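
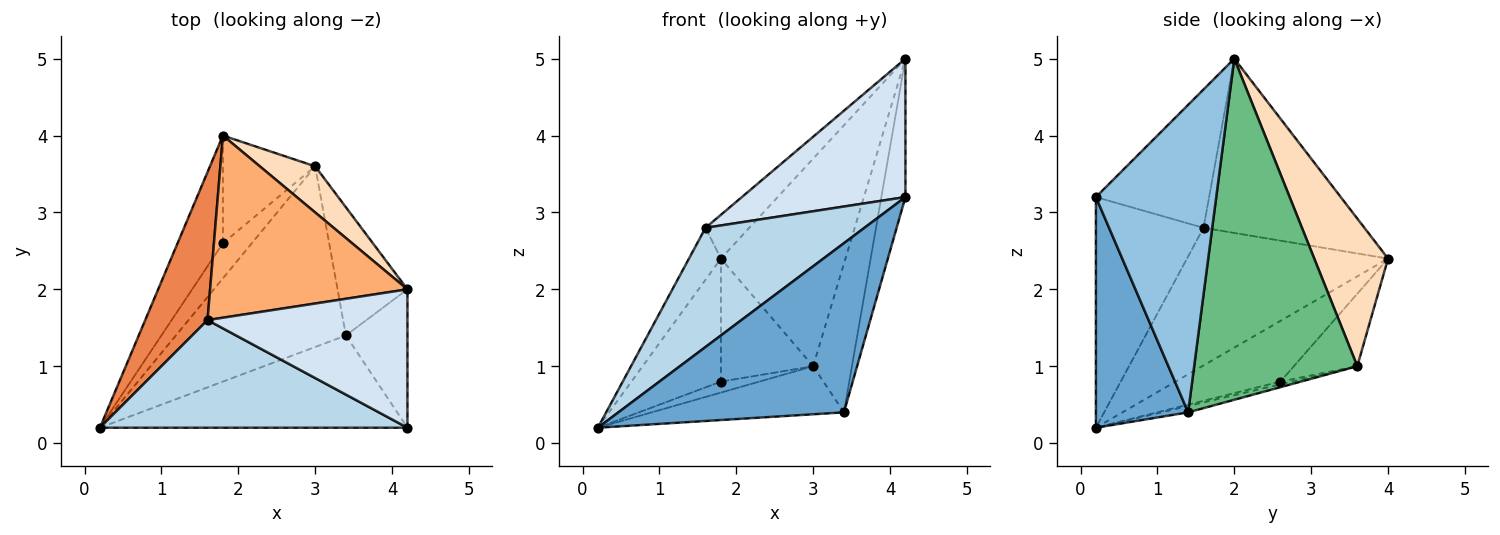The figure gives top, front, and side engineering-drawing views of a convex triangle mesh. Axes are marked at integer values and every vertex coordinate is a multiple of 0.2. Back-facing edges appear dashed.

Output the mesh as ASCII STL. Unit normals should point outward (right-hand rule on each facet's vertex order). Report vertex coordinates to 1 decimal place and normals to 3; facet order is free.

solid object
 facet normal 0.338 -0.826 -0.451
  outer loop
   vertex 3.4 1.4 0.4
   vertex 4.2 0.2 3.2
   vertex 0.2 0.2 0.2
  endloop
 endfacet
 facet normal 0.962 0.192 -0.192
  outer loop
   vertex 3.4 1.4 0.4
   vertex 4.2 2.0 5.0
   vertex 4.2 0.2 3.2
  endloop
 endfacet
 facet normal -0.449 -0.663 0.599
  outer loop
   vertex 1.6 1.6 2.8
   vertex 0.2 0.2 0.2
   vertex 4.2 0.2 3.2
  endloop
 endfacet
 facet normal -0.440 -0.635 0.635
  outer loop
   vertex 1.6 1.6 2.8
   vertex 4.2 0.2 3.2
   vertex 4.2 2.0 5.0
  endloop
 endfacet
 facet normal -0.902 0.143 0.408
  outer loop
   vertex 1.6 1.6 2.8
   vertex 1.8 4.0 2.4
   vertex 0.2 0.2 0.2
  endloop
 endfacet
 facet normal -0.651 0.177 0.738
  outer loop
   vertex 1.6 1.6 2.8
   vertex 4.2 2.0 5.0
   vertex 1.8 4.0 2.4
  endloop
 endfacet
 facet normal -0.036 0.257 -0.966
  outer loop
   vertex 3.0 3.6 1.0
   vertex 3.4 1.4 0.4
   vertex 0.2 0.2 0.2
  endloop
 endfacet
 facet normal 0.501 0.845 0.188
  outer loop
   vertex 3.0 3.6 1.0
   vertex 1.8 4.0 2.4
   vertex 4.2 2.0 5.0
  endloop
 endfacet
 facet normal 0.954 0.227 -0.196
  outer loop
   vertex 3.0 3.6 1.0
   vertex 4.2 2.0 5.0
   vertex 3.4 1.4 0.4
  endloop
 endfacet
 facet normal -0.661 0.564 -0.494
  outer loop
   vertex 1.8 2.6 0.8
   vertex 0.2 0.2 0.2
   vertex 1.8 4.0 2.4
  endloop
 endfacet
 facet normal -0.089 0.297 -0.951
  outer loop
   vertex 1.8 2.6 0.8
   vertex 3.0 3.6 1.0
   vertex 0.2 0.2 0.2
  endloop
 endfacet
 facet normal -0.460 0.668 -0.585
  outer loop
   vertex 1.8 2.6 0.8
   vertex 1.8 4.0 2.4
   vertex 3.0 3.6 1.0
  endloop
 endfacet
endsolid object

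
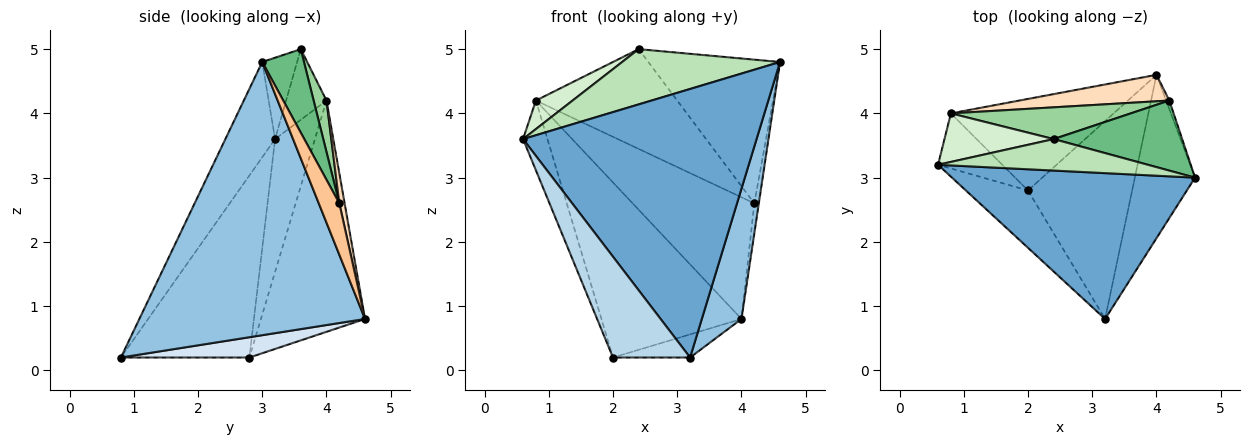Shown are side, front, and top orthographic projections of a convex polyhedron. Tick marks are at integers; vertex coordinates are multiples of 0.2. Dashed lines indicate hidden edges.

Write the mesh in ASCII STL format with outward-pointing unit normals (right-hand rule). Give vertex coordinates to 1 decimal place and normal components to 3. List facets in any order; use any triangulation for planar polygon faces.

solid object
 facet normal -0.184 -0.864 0.469
  outer loop
   vertex 3.2 0.8 0.2
   vertex 4.6 3.0 4.8
   vertex 0.6 3.2 3.6
  endloop
 endfacet
 facet normal 0.963 -0.169 -0.212
  outer loop
   vertex 4.0 4.6 0.8
   vertex 4.6 3.0 4.8
   vertex 3.2 0.8 0.2
  endloop
 endfacet
 facet normal -0.823 -0.494 -0.281
  outer loop
   vertex 2.0 2.8 0.2
   vertex 3.2 0.8 0.2
   vertex 0.6 3.2 3.6
  endloop
 endfacet
 facet normal 0.190 0.114 -0.975
  outer loop
   vertex 2.0 2.8 0.2
   vertex 4.0 4.6 0.8
   vertex 3.2 0.8 0.2
  endloop
 endfacet
 facet normal -0.788 0.483 -0.381
  outer loop
   vertex 0.8 4.0 4.2
   vertex 2.0 2.8 0.2
   vertex 0.6 3.2 3.6
  endloop
 endfacet
 facet normal -0.550 0.740 -0.387
  outer loop
   vertex 0.8 4.0 4.2
   vertex 4.0 4.6 0.8
   vertex 2.0 2.8 0.2
  endloop
 endfacet
 facet normal 0.975 0.213 -0.061
  outer loop
   vertex 4.2 4.2 2.6
   vertex 4.6 3.0 4.8
   vertex 4.0 4.6 0.8
  endloop
 endfacet
 facet normal 0.042 0.976 0.212
  outer loop
   vertex 4.2 4.2 2.6
   vertex 4.0 4.6 0.8
   vertex 0.8 4.0 4.2
  endloop
 endfacet
 facet normal 0.274 0.864 0.422
  outer loop
   vertex 2.4 3.6 5.0
   vertex 4.6 3.0 4.8
   vertex 4.2 4.2 2.6
  endloop
 endfacet
 facet normal 0.086 0.949 0.302
  outer loop
   vertex 2.4 3.6 5.0
   vertex 4.2 4.2 2.6
   vertex 0.8 4.0 4.2
  endloop
 endfacet
 facet normal -0.189 -0.853 0.486
  outer loop
   vertex 2.4 3.6 5.0
   vertex 0.6 3.2 3.6
   vertex 4.6 3.0 4.8
  endloop
 endfacet
 facet normal -0.487 -0.443 0.753
  outer loop
   vertex 2.4 3.6 5.0
   vertex 0.8 4.0 4.2
   vertex 0.6 3.2 3.6
  endloop
 endfacet
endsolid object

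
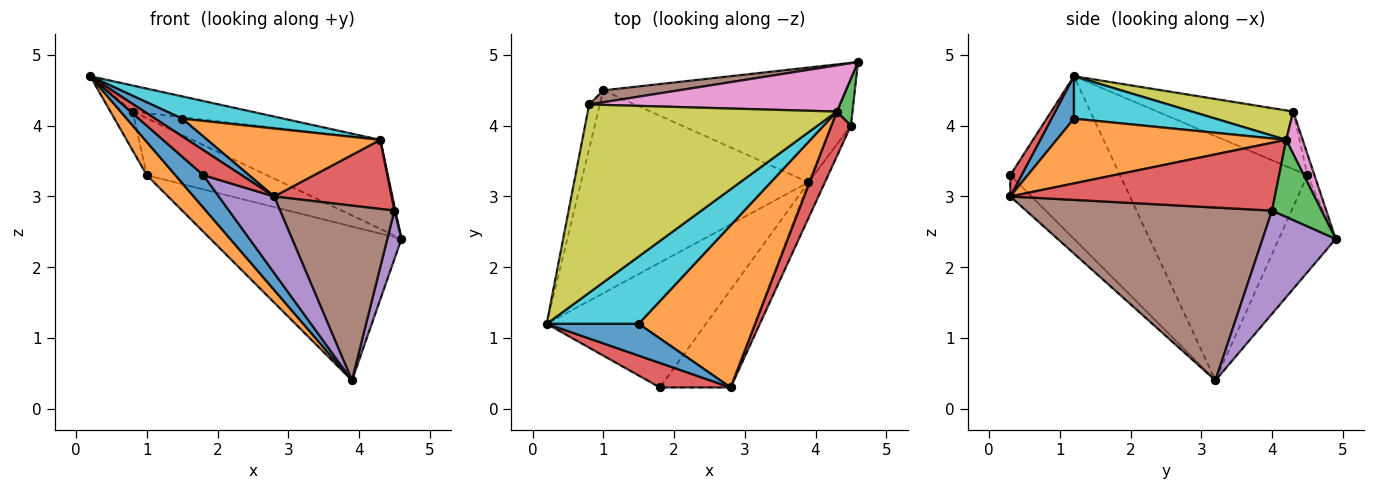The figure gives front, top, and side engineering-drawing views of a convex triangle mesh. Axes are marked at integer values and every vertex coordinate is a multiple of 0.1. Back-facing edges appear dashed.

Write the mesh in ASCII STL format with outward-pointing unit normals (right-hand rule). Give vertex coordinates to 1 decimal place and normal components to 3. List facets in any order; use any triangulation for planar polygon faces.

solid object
 facet normal -0.703 -0.179 -0.688
  outer loop
   vertex 3.9 3.2 0.4
   vertex 1.8 0.3 3.3
   vertex 0.2 1.2 4.7
  endloop
 endfacet
 facet normal -0.727 -0.111 -0.677
  outer loop
   vertex 1.0 4.5 3.3
   vertex 3.9 3.2 0.4
   vertex 0.2 1.2 4.7
  endloop
 endfacet
 facet normal -0.232 0.780 -0.582
  outer loop
   vertex 1.0 4.5 3.3
   vertex 4.6 4.9 2.4
   vertex 3.9 3.2 0.4
  endloop
 endfacet
 facet normal 0.205 -0.700 0.684
  outer loop
   vertex 2.8 0.3 3.0
   vertex 0.2 1.2 4.7
   vertex 1.8 0.3 3.3
  endloop
 endfacet
 facet normal -0.230 -0.600 -0.766
  outer loop
   vertex 2.8 0.3 3.0
   vertex 1.8 0.3 3.3
   vertex 3.9 3.2 0.4
  endloop
 endfacet
 facet normal -0.057 0.977 0.204
  outer loop
   vertex 0.8 4.3 4.2
   vertex 4.6 4.9 2.4
   vertex 1.0 4.5 3.3
  endloop
 endfacet
 facet normal 0.078 0.885 0.459
  outer loop
   vertex 0.8 4.3 4.2
   vertex 4.3 4.2 3.8
   vertex 4.6 4.9 2.4
  endloop
 endfacet
 facet normal -0.971 0.159 -0.180
  outer loop
   vertex 0.8 4.3 4.2
   vertex 1.0 4.5 3.3
   vertex 0.2 1.2 4.7
  endloop
 endfacet
 facet normal 0.116 0.136 0.984
  outer loop
   vertex 0.8 4.3 4.2
   vertex 0.2 1.2 4.7
   vertex 4.3 4.2 3.8
  endloop
 endfacet
 facet normal 0.401 -0.288 0.870
  outer loop
   vertex 1.5 1.2 4.1
   vertex 4.3 4.2 3.8
   vertex 0.2 1.2 4.7
  endloop
 endfacet
 facet normal 0.374 -0.450 0.811
  outer loop
   vertex 1.5 1.2 4.1
   vertex 0.2 1.2 4.7
   vertex 2.8 0.3 3.0
  endloop
 endfacet
 facet normal 0.456 -0.344 0.821
  outer loop
   vertex 1.5 1.2 4.1
   vertex 2.8 0.3 3.0
   vertex 4.3 4.2 3.8
  endloop
 endfacet
 facet normal 0.980 -0.020 0.200
  outer loop
   vertex 4.5 4.0 2.8
   vertex 4.6 4.9 2.4
   vertex 4.3 4.2 3.8
  endloop
 endfacet
 facet normal 0.884 -0.392 0.255
  outer loop
   vertex 4.5 4.0 2.8
   vertex 4.3 4.2 3.8
   vertex 2.8 0.3 3.0
  endloop
 endfacet
 facet normal 0.966 -0.187 -0.179
  outer loop
   vertex 4.5 4.0 2.8
   vertex 3.9 3.2 0.4
   vertex 4.6 4.9 2.4
  endloop
 endfacet
 facet normal 0.904 -0.420 -0.086
  outer loop
   vertex 4.5 4.0 2.8
   vertex 2.8 0.3 3.0
   vertex 3.9 3.2 0.4
  endloop
 endfacet
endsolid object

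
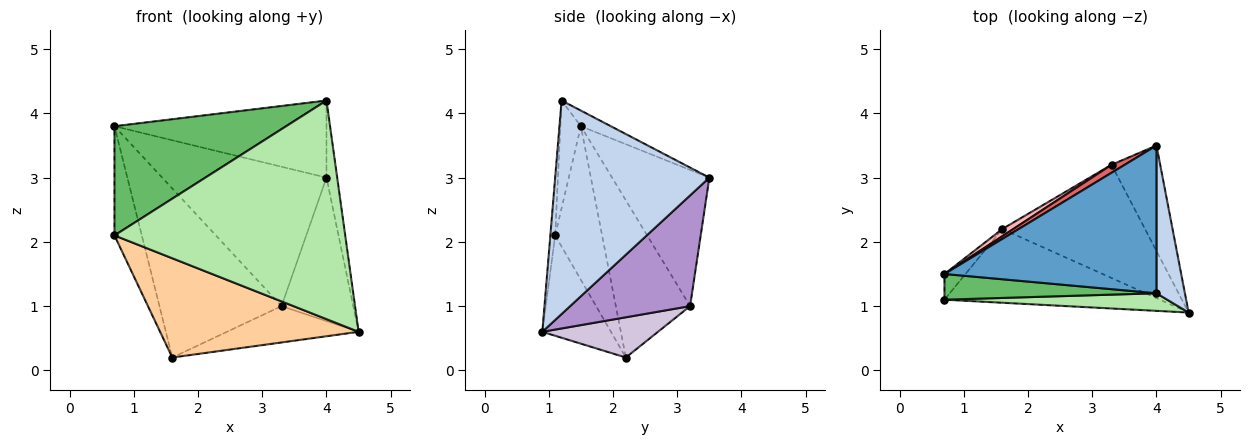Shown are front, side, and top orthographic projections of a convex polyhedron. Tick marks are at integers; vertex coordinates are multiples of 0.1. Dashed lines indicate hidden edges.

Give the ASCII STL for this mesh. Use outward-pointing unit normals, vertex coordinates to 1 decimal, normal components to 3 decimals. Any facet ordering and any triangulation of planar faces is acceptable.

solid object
 facet normal -0.065 0.462 0.885
  outer loop
   vertex 4.0 1.2 4.2
   vertex 4.0 3.5 3.0
   vertex 0.7 1.5 3.8
  endloop
 endfacet
 facet normal 0.989 0.069 0.132
  outer loop
   vertex 4.0 1.2 4.2
   vertex 4.5 0.9 0.6
   vertex 4.0 3.5 3.0
  endloop
 endfacet
 facet normal -0.858 0.499 -0.117
  outer loop
   vertex 0.7 1.1 2.1
   vertex 0.7 1.5 3.8
   vertex 1.6 2.2 0.2
  endloop
 endfacet
 facet normal -0.268 -0.774 -0.575
  outer loop
   vertex 0.7 1.1 2.1
   vertex 1.6 2.2 0.2
   vertex 4.5 0.9 0.6
  endloop
 endfacet
 facet normal -0.115 -0.967 0.228
  outer loop
   vertex 0.7 1.1 2.1
   vertex 4.0 1.2 4.2
   vertex 0.7 1.5 3.8
  endloop
 endfacet
 facet normal -0.021 -0.997 0.080
  outer loop
   vertex 0.7 1.1 2.1
   vertex 4.5 0.9 0.6
   vertex 4.0 1.2 4.2
  endloop
 endfacet
 facet normal -0.509 0.859 0.049
  outer loop
   vertex 3.3 3.2 1.0
   vertex 0.7 1.5 3.8
   vertex 4.0 3.5 3.0
  endloop
 endfacet
 facet normal -0.519 0.854 0.036
  outer loop
   vertex 3.3 3.2 1.0
   vertex 1.6 2.2 0.2
   vertex 0.7 1.5 3.8
  endloop
 endfacet
 facet normal 0.803 0.480 -0.353
  outer loop
   vertex 3.3 3.2 1.0
   vertex 4.0 3.5 3.0
   vertex 4.5 0.9 0.6
  endloop
 endfacet
 facet normal 0.259 0.295 -0.920
  outer loop
   vertex 3.3 3.2 1.0
   vertex 4.5 0.9 0.6
   vertex 1.6 2.2 0.2
  endloop
 endfacet
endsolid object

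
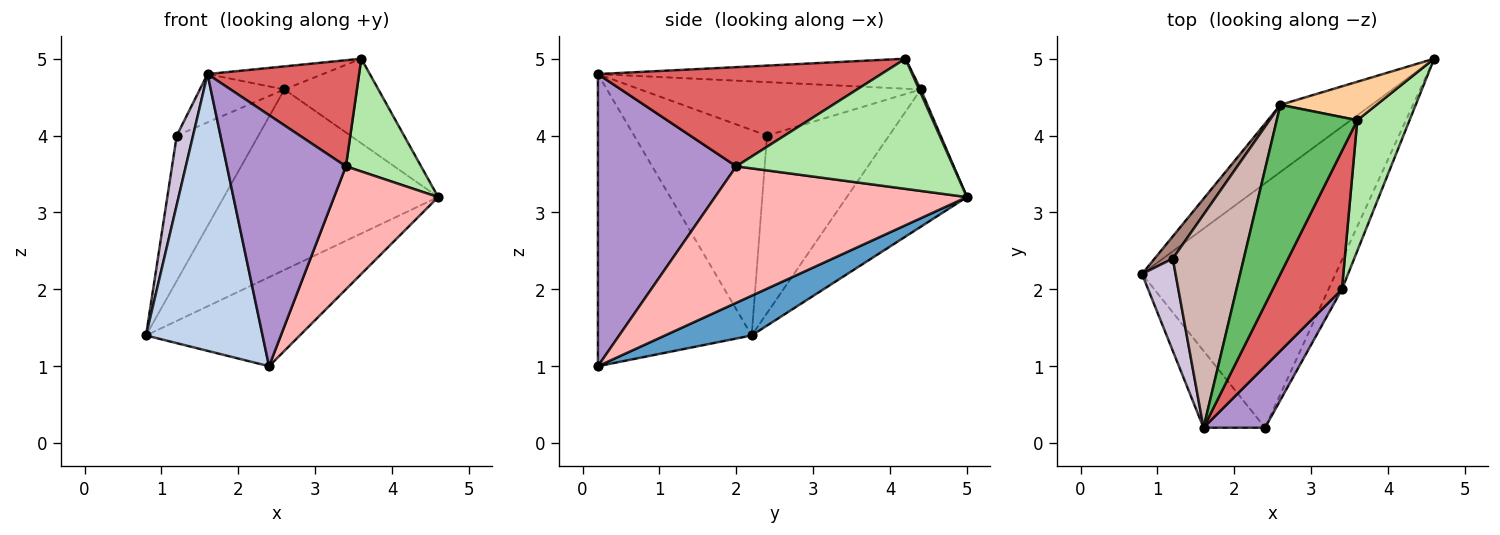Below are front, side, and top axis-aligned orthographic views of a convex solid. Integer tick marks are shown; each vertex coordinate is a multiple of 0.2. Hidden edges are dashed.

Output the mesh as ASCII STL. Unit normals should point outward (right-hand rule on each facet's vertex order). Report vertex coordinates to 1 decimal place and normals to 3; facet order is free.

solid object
 facet normal 0.189 0.336 -0.923
  outer loop
   vertex 2.4 0.2 1.0
   vertex 0.8 2.2 1.4
   vertex 4.6 5.0 3.2
  endloop
 endfacet
 facet normal -0.786 -0.596 -0.165
  outer loop
   vertex 1.6 0.2 4.8
   vertex 0.8 2.2 1.4
   vertex 2.4 0.2 1.0
  endloop
 endfacet
 facet normal -0.465 0.830 -0.309
  outer loop
   vertex 2.6 4.4 4.6
   vertex 4.6 5.0 3.2
   vertex 0.8 2.2 1.4
  endloop
 endfacet
 facet normal 0.017 0.910 0.414
  outer loop
   vertex 2.6 4.4 4.6
   vertex 3.6 4.2 5.0
   vertex 4.6 5.0 3.2
  endloop
 endfacet
 facet normal -0.346 0.127 0.929
  outer loop
   vertex 2.6 4.4 4.6
   vertex 1.6 0.2 4.8
   vertex 3.6 4.2 5.0
  endloop
 endfacet
 facet normal 0.883 -0.306 0.355
  outer loop
   vertex 3.4 2.0 3.6
   vertex 4.6 5.0 3.2
   vertex 3.6 4.2 5.0
  endloop
 endfacet
 facet normal 0.751 -0.402 0.524
  outer loop
   vertex 3.4 2.0 3.6
   vertex 3.6 4.2 5.0
   vertex 1.6 0.2 4.8
  endloop
 endfacet
 facet normal 0.920 -0.380 -0.091
  outer loop
   vertex 3.4 2.0 3.6
   vertex 2.4 0.2 1.0
   vertex 4.6 5.0 3.2
  endloop
 endfacet
 facet normal 0.749 -0.644 0.158
  outer loop
   vertex 3.4 2.0 3.6
   vertex 1.6 0.2 4.8
   vertex 2.4 0.2 1.0
  endloop
 endfacet
 facet normal -0.980 -0.120 0.160
  outer loop
   vertex 1.2 2.4 4.0
   vertex 0.8 2.2 1.4
   vertex 1.6 0.2 4.8
  endloop
 endfacet
 facet normal -0.828 0.554 0.085
  outer loop
   vertex 1.2 2.4 4.0
   vertex 2.6 4.4 4.6
   vertex 0.8 2.2 1.4
  endloop
 endfacet
 facet normal -0.592 0.178 0.786
  outer loop
   vertex 1.2 2.4 4.0
   vertex 1.6 0.2 4.8
   vertex 2.6 4.4 4.6
  endloop
 endfacet
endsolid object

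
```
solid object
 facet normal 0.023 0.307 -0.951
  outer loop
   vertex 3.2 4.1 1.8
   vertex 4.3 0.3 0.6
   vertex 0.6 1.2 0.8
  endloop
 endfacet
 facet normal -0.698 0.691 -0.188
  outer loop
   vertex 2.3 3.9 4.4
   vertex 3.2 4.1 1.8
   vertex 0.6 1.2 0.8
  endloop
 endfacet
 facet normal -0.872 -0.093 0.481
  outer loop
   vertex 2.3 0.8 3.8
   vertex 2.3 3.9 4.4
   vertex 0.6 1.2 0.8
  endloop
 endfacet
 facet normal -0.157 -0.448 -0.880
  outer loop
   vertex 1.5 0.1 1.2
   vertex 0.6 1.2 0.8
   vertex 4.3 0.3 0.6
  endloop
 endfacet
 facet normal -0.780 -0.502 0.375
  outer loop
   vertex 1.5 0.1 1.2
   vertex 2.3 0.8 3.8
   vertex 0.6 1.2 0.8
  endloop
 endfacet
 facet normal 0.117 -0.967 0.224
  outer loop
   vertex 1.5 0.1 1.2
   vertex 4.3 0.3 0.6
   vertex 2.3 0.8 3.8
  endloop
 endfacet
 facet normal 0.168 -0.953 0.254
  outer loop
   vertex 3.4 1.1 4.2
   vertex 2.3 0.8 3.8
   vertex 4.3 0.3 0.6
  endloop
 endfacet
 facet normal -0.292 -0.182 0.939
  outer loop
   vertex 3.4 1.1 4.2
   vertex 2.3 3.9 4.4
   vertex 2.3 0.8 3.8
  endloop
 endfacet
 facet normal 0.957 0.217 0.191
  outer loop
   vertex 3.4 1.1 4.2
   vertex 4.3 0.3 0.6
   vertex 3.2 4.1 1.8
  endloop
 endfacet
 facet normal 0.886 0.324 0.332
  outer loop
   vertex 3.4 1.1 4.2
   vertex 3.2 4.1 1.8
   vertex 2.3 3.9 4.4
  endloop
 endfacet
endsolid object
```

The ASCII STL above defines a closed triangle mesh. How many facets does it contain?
10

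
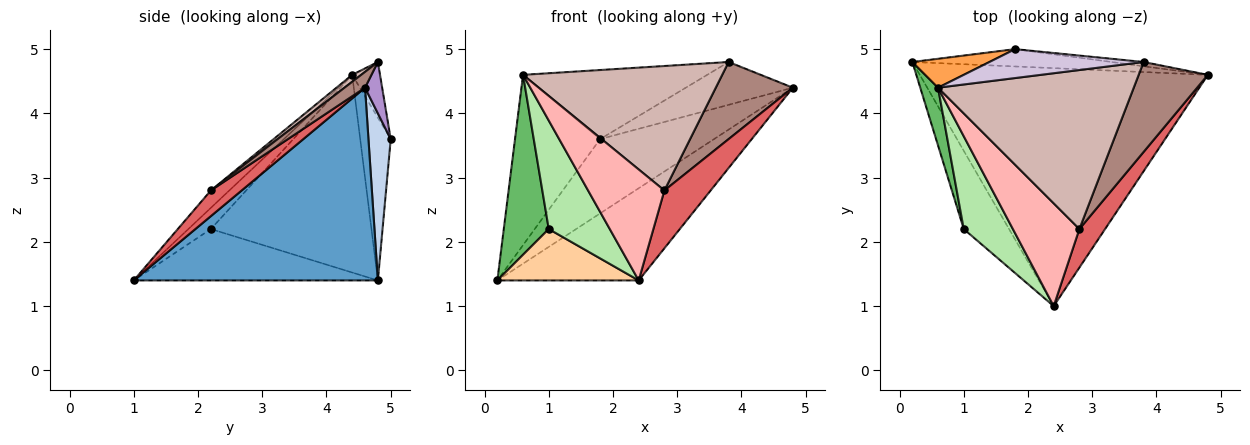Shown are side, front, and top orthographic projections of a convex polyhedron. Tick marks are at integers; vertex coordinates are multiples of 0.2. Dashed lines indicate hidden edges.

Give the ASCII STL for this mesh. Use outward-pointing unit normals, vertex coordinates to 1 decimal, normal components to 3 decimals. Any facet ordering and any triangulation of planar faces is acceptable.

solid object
 facet normal 0.529 0.306 -0.791
  outer loop
   vertex 2.4 1.0 1.4
   vertex 0.2 4.8 1.4
   vertex 4.8 4.6 4.4
  endloop
 endfacet
 facet normal 0.187 0.957 -0.223
  outer loop
   vertex 1.8 5.0 3.6
   vertex 4.8 4.6 4.4
   vertex 0.2 4.8 1.4
  endloop
 endfacet
 facet normal -0.333 0.930 0.158
  outer loop
   vertex 0.6 4.4 4.6
   vertex 1.8 5.0 3.6
   vertex 0.2 4.8 1.4
  endloop
 endfacet
 facet normal -0.688 -0.398 -0.607
  outer loop
   vertex 1.0 2.2 2.2
   vertex 0.2 4.8 1.4
   vertex 2.4 1.0 1.4
  endloop
 endfacet
 facet normal -0.959 -0.269 0.086
  outer loop
   vertex 1.0 2.2 2.2
   vertex 0.6 4.4 4.6
   vertex 0.2 4.8 1.4
  endloop
 endfacet
 facet normal -0.270 -0.732 0.626
  outer loop
   vertex 1.0 2.2 2.2
   vertex 2.4 1.0 1.4
   vertex 0.6 4.4 4.6
  endloop
 endfacet
 facet normal 0.485 -0.728 0.485
  outer loop
   vertex 2.8 2.2 2.8
   vertex 2.4 1.0 1.4
   vertex 4.8 4.6 4.4
  endloop
 endfacet
 facet normal -0.175 -0.722 0.669
  outer loop
   vertex 2.8 2.2 2.8
   vertex 0.6 4.4 4.6
   vertex 2.4 1.0 1.4
  endloop
 endfacet
 facet normal 0.157 0.983 -0.098
  outer loop
   vertex 3.8 4.8 4.8
   vertex 4.8 4.6 4.4
   vertex 1.8 5.0 3.6
  endloop
 endfacet
 facet normal -0.138 0.914 0.382
  outer loop
   vertex 3.8 4.8 4.8
   vertex 1.8 5.0 3.6
   vertex 0.6 4.4 4.6
  endloop
 endfacet
 facet normal 0.171 -0.641 0.748
  outer loop
   vertex 3.8 4.8 4.8
   vertex 2.8 2.2 2.8
   vertex 4.8 4.6 4.4
  endloop
 endfacet
 facet normal 0.028 -0.616 0.787
  outer loop
   vertex 3.8 4.8 4.8
   vertex 0.6 4.4 4.6
   vertex 2.8 2.2 2.8
  endloop
 endfacet
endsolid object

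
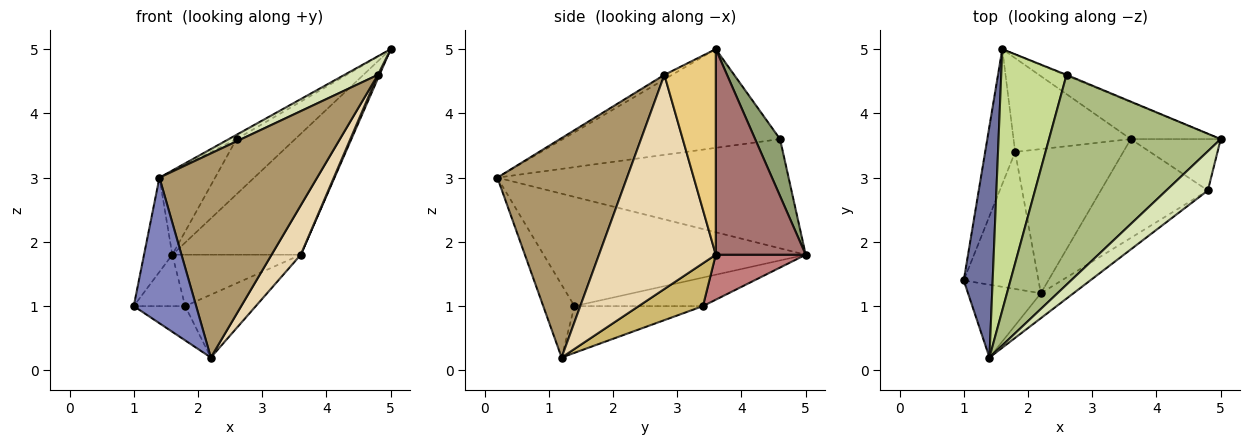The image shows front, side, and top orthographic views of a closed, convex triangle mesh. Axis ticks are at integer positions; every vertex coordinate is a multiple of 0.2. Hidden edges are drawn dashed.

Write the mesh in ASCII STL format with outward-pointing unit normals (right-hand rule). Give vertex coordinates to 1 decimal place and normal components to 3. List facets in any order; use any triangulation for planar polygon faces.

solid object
 facet normal -0.961 0.104 0.255
  outer loop
   vertex 1.4 0.2 3.0
   vertex 1.6 5.0 1.8
   vertex 1.0 1.4 1.0
  endloop
 endfacet
 facet normal -0.408 -0.816 -0.408
  outer loop
   vertex 1.4 0.2 3.0
   vertex 1.0 1.4 1.0
   vertex 2.2 1.2 0.2
  endloop
 endfacet
 facet normal -0.665 0.266 -0.698
  outer loop
   vertex 1.8 3.4 1.0
   vertex 1.0 1.4 1.0
   vertex 1.6 5.0 1.8
  endloop
 endfacet
 facet normal -0.518 0.207 -0.830
  outer loop
   vertex 1.8 3.4 1.0
   vertex 2.2 1.2 0.2
   vertex 1.0 1.4 1.0
  endloop
 endfacet
 facet normal 0.391 0.920 -0.013
  outer loop
   vertex 2.6 4.6 3.6
   vertex 5.0 3.6 5.0
   vertex 1.6 5.0 1.8
  endloop
 endfacet
 facet normal -0.498 0.018 0.867
  outer loop
   vertex 2.6 4.6 3.6
   vertex 1.4 0.2 3.0
   vertex 5.0 3.6 5.0
  endloop
 endfacet
 facet normal -0.847 0.162 0.506
  outer loop
   vertex 2.6 4.6 3.6
   vertex 1.6 5.0 1.8
   vertex 1.4 0.2 3.0
  endloop
 endfacet
 facet normal -0.098 -0.425 0.900
  outer loop
   vertex 4.8 2.8 4.6
   vertex 5.0 3.6 5.0
   vertex 1.4 0.2 3.0
  endloop
 endfacet
 facet normal 0.632 -0.769 -0.094
  outer loop
   vertex 4.8 2.8 4.6
   vertex 1.4 0.2 3.0
   vertex 2.2 1.2 0.2
  endloop
 endfacet
 facet normal 0.341 0.375 -0.862
  outer loop
   vertex 3.6 3.6 1.8
   vertex 2.2 1.2 0.2
   vertex 1.8 3.4 1.0
  endloop
 endfacet
 facet normal 0.916 -0.029 -0.401
  outer loop
   vertex 3.6 3.6 1.8
   vertex 5.0 3.6 5.0
   vertex 4.8 2.8 4.6
  endloop
 endfacet
 facet normal 0.873 -0.218 -0.436
  outer loop
   vertex 3.6 3.6 1.8
   vertex 4.8 2.8 4.6
   vertex 2.2 1.2 0.2
  endloop
 endfacet
 facet normal 0.556 0.795 -0.243
  outer loop
   vertex 3.6 3.6 1.8
   vertex 1.6 5.0 1.8
   vertex 5.0 3.6 5.0
  endloop
 endfacet
 facet normal 0.319 0.455 -0.831
  outer loop
   vertex 3.6 3.6 1.8
   vertex 1.8 3.4 1.0
   vertex 1.6 5.0 1.8
  endloop
 endfacet
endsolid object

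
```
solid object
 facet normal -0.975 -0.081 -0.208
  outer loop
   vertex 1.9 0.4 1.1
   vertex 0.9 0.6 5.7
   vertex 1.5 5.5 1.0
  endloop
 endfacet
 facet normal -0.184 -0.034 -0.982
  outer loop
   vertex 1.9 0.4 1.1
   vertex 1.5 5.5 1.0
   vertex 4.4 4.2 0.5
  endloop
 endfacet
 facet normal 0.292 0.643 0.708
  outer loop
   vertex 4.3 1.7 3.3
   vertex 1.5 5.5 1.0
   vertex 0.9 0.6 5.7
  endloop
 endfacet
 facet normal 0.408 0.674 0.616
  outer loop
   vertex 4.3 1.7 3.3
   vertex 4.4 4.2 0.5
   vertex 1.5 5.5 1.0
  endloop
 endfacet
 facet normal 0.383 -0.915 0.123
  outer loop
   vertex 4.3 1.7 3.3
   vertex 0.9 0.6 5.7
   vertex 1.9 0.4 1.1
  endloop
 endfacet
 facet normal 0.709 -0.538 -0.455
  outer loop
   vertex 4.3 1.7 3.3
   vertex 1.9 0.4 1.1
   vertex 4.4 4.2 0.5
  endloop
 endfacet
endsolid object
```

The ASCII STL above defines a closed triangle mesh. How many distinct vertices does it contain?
5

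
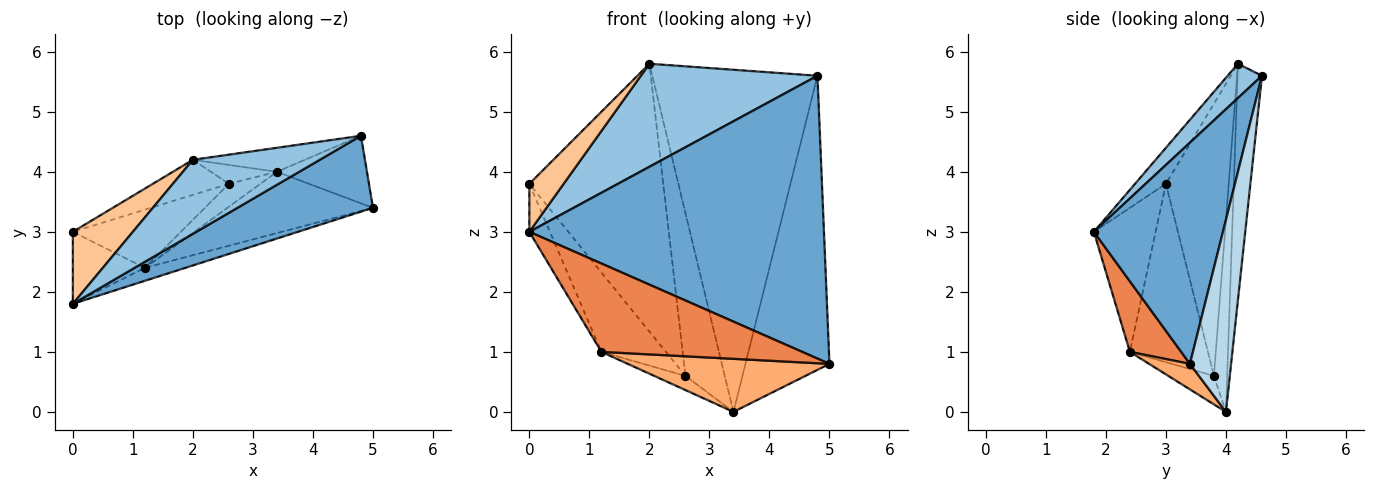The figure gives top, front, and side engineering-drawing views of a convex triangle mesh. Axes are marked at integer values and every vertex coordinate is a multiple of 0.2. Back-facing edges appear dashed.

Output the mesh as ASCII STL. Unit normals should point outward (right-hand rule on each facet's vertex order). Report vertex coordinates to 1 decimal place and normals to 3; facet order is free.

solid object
 facet normal 0.390 -0.890 0.239
  outer loop
   vertex 4.8 4.6 5.6
   vertex 0.0 1.8 3.0
   vertex 5.0 3.4 0.8
  endloop
 endfacet
 facet normal 0.156 -0.802 0.576
  outer loop
   vertex 4.8 4.6 5.6
   vertex 2.0 4.2 5.8
   vertex 0.0 1.8 3.0
  endloop
 endfacet
 facet normal 0.431 0.880 -0.202
  outer loop
   vertex 4.8 4.6 5.6
   vertex 5.0 3.4 0.8
   vertex 3.4 4.0 0.0
  endloop
 endfacet
 facet normal -0.146 0.987 -0.069
  outer loop
   vertex 4.8 4.6 5.6
   vertex 3.4 4.0 0.0
   vertex 2.0 4.2 5.8
  endloop
 endfacet
 facet normal 0.245 -0.959 -0.141
  outer loop
   vertex 1.2 2.4 1.0
   vertex 5.0 3.4 0.8
   vertex 0.0 1.8 3.0
  endloop
 endfacet
 facet normal 0.131 -0.649 -0.749
  outer loop
   vertex 1.2 2.4 1.0
   vertex 3.4 4.0 0.0
   vertex 5.0 3.4 0.8
  endloop
 endfacet
 facet normal -0.447 -0.496 0.744
  outer loop
   vertex 0.0 3.0 3.8
   vertex 0.0 1.8 3.0
   vertex 2.0 4.2 5.8
  endloop
 endfacet
 facet normal -0.857 0.286 -0.429
  outer loop
   vertex 0.0 3.0 3.8
   vertex 1.2 2.4 1.0
   vertex 0.0 1.8 3.0
  endloop
 endfacet
 facet normal -0.610 0.417 -0.674
  outer loop
   vertex 2.6 3.8 0.6
   vertex 3.4 4.0 0.0
   vertex 1.2 2.4 1.0
  endloop
 endfacet
 facet normal -0.698 0.577 -0.423
  outer loop
   vertex 2.6 3.8 0.6
   vertex 1.2 2.4 1.0
   vertex 0.0 3.0 3.8
  endloop
 endfacet
 facet normal -0.317 0.942 -0.109
  outer loop
   vertex 2.6 3.8 0.6
   vertex 2.0 4.2 5.8
   vertex 3.4 4.0 0.0
  endloop
 endfacet
 facet normal -0.422 0.899 -0.118
  outer loop
   vertex 2.6 3.8 0.6
   vertex 0.0 3.0 3.8
   vertex 2.0 4.2 5.8
  endloop
 endfacet
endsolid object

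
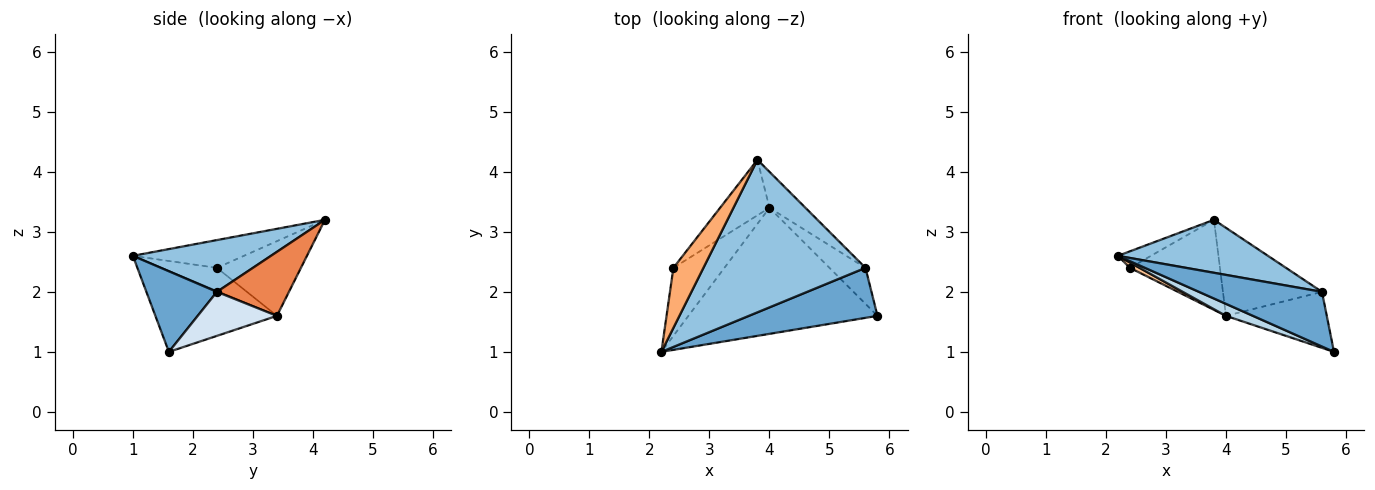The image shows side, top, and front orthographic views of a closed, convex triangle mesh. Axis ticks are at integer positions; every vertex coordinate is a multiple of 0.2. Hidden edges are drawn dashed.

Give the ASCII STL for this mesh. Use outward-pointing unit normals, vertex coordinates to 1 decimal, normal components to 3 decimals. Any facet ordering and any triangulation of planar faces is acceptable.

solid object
 facet normal 0.390 -0.680 0.622
  outer loop
   vertex 5.6 2.4 2.0
   vertex 2.2 1.0 2.6
   vertex 5.8 1.6 1.0
  endloop
 endfacet
 facet normal 0.289 -0.314 0.904
  outer loop
   vertex 5.6 2.4 2.0
   vertex 3.8 4.2 3.2
   vertex 2.2 1.0 2.6
  endloop
 endfacet
 facet normal -0.392 -0.087 -0.916
  outer loop
   vertex 4.0 3.4 1.6
   vertex 5.8 1.6 1.0
   vertex 2.2 1.0 2.6
  endloop
 endfacet
 facet normal 0.551 0.702 -0.451
  outer loop
   vertex 4.0 3.4 1.6
   vertex 5.6 2.4 2.0
   vertex 5.8 1.6 1.0
  endloop
 endfacet
 facet normal 0.558 0.768 -0.314
  outer loop
   vertex 4.0 3.4 1.6
   vertex 3.8 4.2 3.2
   vertex 5.6 2.4 2.0
  endloop
 endfacet
 facet normal -0.666 0.198 0.720
  outer loop
   vertex 2.4 2.4 2.4
   vertex 2.2 1.0 2.6
   vertex 3.8 4.2 3.2
  endloop
 endfacet
 facet normal -0.410 -0.071 -0.909
  outer loop
   vertex 2.4 2.4 2.4
   vertex 4.0 3.4 1.6
   vertex 2.2 1.0 2.6
  endloop
 endfacet
 facet normal -0.622 0.666 -0.411
  outer loop
   vertex 2.4 2.4 2.4
   vertex 3.8 4.2 3.2
   vertex 4.0 3.4 1.6
  endloop
 endfacet
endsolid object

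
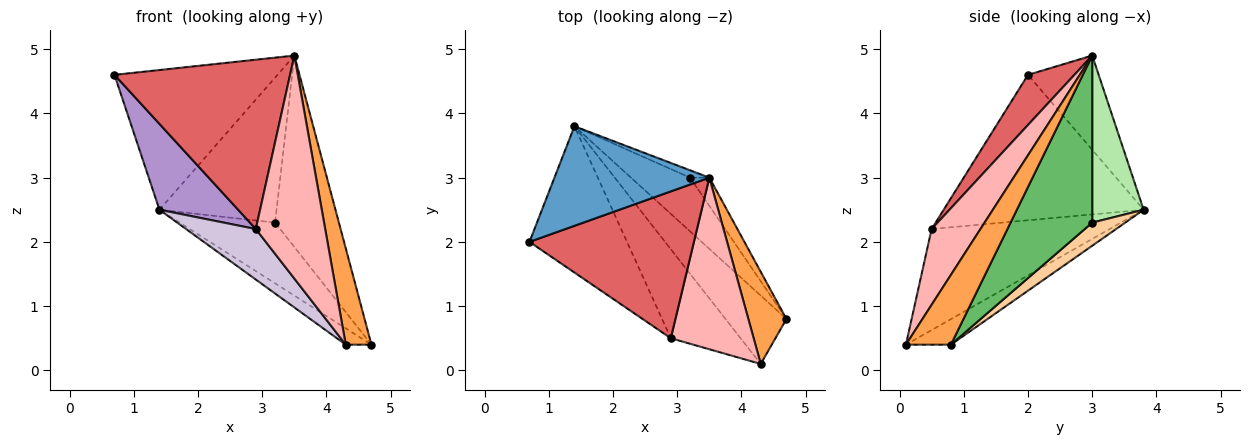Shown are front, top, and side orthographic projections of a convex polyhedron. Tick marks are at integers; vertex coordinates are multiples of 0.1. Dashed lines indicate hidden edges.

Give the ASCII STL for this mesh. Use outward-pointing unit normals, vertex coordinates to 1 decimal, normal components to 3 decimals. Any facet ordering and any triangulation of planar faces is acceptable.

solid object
 facet normal -0.333 0.768 0.547
  outer loop
   vertex 3.5 3.0 4.9
   vertex 1.4 3.8 2.5
   vertex 0.7 2.0 4.6
  endloop
 endfacet
 facet normal -0.377 0.216 -0.901
  outer loop
   vertex 4.3 0.1 0.4
   vertex 1.4 3.8 2.5
   vertex 4.7 0.8 0.4
  endloop
 endfacet
 facet normal 0.785 -0.448 0.428
  outer loop
   vertex 4.3 0.1 0.4
   vertex 4.7 0.8 0.4
   vertex 3.5 3.0 4.9
  endloop
 endfacet
 facet normal 0.251 0.725 -0.641
  outer loop
   vertex 3.2 3.0 2.3
   vertex 4.7 0.8 0.4
   vertex 1.4 3.8 2.5
  endloop
 endfacet
 facet normal 0.785 0.613 -0.091
  outer loop
   vertex 3.2 3.0 2.3
   vertex 3.5 3.0 4.9
   vertex 4.7 0.8 0.4
  endloop
 endfacet
 facet normal 0.401 0.915 -0.046
  outer loop
   vertex 3.2 3.0 2.3
   vertex 1.4 3.8 2.5
   vertex 3.5 3.0 4.9
  endloop
 endfacet
 facet normal 0.196 -0.741 0.642
  outer loop
   vertex 2.9 0.5 2.2
   vertex 3.5 3.0 4.9
   vertex 0.7 2.0 4.6
  endloop
 endfacet
 facet normal 0.487 -0.692 0.533
  outer loop
   vertex 2.9 0.5 2.2
   vertex 4.3 0.1 0.4
   vertex 3.5 3.0 4.9
  endloop
 endfacet
 facet normal -0.789 -0.311 -0.529
  outer loop
   vertex 2.9 0.5 2.2
   vertex 0.7 2.0 4.6
   vertex 1.4 3.8 2.5
  endloop
 endfacet
 facet normal -0.783 -0.307 -0.541
  outer loop
   vertex 2.9 0.5 2.2
   vertex 1.4 3.8 2.5
   vertex 4.3 0.1 0.4
  endloop
 endfacet
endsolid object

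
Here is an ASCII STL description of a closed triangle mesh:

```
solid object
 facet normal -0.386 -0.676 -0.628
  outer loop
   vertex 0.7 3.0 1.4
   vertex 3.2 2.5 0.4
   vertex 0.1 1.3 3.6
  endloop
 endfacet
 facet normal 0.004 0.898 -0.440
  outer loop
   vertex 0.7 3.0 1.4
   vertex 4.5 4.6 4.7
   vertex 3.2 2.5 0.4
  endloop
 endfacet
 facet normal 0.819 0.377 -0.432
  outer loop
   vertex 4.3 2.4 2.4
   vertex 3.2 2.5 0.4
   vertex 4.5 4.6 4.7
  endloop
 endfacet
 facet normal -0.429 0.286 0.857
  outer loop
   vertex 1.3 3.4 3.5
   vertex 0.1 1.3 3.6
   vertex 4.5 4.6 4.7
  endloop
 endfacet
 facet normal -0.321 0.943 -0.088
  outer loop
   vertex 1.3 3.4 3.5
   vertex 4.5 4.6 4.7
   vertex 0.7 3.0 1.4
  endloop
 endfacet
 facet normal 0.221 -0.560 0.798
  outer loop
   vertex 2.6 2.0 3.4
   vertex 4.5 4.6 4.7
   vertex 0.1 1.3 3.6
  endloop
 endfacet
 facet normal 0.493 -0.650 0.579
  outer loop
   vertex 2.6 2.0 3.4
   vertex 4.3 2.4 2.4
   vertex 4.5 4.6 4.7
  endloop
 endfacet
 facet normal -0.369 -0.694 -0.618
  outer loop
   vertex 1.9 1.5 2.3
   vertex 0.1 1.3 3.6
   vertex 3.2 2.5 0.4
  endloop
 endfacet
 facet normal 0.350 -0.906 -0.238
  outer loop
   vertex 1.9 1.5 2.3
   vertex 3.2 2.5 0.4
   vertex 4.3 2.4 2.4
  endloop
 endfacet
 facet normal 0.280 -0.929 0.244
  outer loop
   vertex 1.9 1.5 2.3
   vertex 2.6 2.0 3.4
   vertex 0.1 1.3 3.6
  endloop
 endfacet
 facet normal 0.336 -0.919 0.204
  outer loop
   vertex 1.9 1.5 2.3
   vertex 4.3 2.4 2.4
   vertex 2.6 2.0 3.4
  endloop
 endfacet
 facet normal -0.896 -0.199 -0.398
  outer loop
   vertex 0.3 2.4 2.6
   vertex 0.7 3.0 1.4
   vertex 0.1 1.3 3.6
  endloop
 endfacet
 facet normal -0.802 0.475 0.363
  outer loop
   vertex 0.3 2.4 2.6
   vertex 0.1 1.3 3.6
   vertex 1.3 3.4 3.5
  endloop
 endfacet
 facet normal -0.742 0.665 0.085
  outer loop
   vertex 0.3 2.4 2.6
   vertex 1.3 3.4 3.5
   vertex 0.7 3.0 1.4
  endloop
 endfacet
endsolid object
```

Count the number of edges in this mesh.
21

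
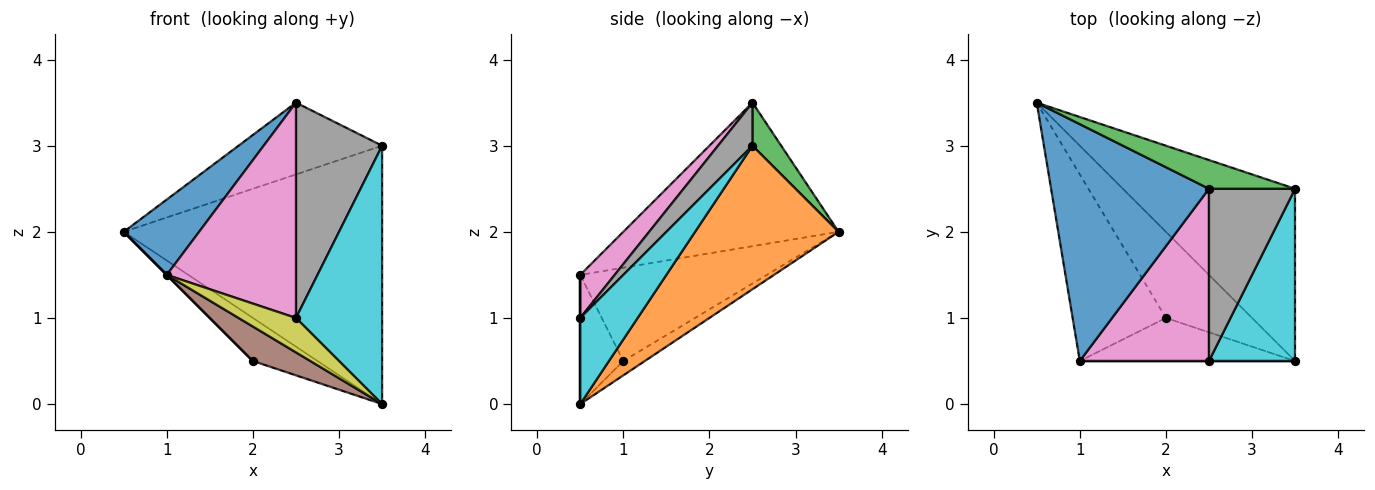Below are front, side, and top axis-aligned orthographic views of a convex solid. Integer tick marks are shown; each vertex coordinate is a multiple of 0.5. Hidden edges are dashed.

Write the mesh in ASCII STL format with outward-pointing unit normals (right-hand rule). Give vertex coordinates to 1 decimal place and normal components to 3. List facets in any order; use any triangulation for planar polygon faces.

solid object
 facet normal -0.655 -0.229 0.720
  outer loop
   vertex 1.0 0.5 1.5
   vertex 2.5 2.5 3.5
   vertex 0.5 3.5 2.0
  endloop
 endfacet
 facet normal 0.420 0.755 -0.504
  outer loop
   vertex 3.5 2.5 3.0
   vertex 3.5 0.5 0.0
   vertex 0.5 3.5 2.0
  endloop
 endfacet
 facet normal 0.183 0.913 0.365
  outer loop
   vertex 3.5 2.5 3.0
   vertex 0.5 3.5 2.0
   vertex 2.5 2.5 3.5
  endloop
 endfacet
 facet normal -0.147 0.442 -0.885
  outer loop
   vertex 2.0 1.0 0.5
   vertex 0.5 3.5 2.0
   vertex 3.5 0.5 0.0
  endloop
 endfacet
 facet normal -0.707 0.000 -0.707
  outer loop
   vertex 2.0 1.0 0.5
   vertex 1.0 0.5 1.5
   vertex 0.5 3.5 2.0
  endloop
 endfacet
 facet normal -0.424 -0.566 -0.707
  outer loop
   vertex 2.0 1.0 0.5
   vertex 3.5 0.5 0.0
   vertex 1.0 0.5 1.5
  endloop
 endfacet
 facet normal 0.204 -0.764 0.612
  outer loop
   vertex 2.5 0.5 1.0
   vertex 2.5 2.5 3.5
   vertex 1.0 0.5 1.5
  endloop
 endfacet
 facet normal 0.298 -0.745 0.596
  outer loop
   vertex 2.5 0.5 1.0
   vertex 3.5 2.5 3.0
   vertex 2.5 2.5 3.5
  endloop
 endfacet
 facet normal 0.000 -1.000 0.000
  outer loop
   vertex 2.5 0.5 1.0
   vertex 1.0 0.5 1.5
   vertex 3.5 0.5 0.0
  endloop
 endfacet
 facet normal 0.485 -0.728 0.485
  outer loop
   vertex 2.5 0.5 1.0
   vertex 3.5 0.5 0.0
   vertex 3.5 2.5 3.0
  endloop
 endfacet
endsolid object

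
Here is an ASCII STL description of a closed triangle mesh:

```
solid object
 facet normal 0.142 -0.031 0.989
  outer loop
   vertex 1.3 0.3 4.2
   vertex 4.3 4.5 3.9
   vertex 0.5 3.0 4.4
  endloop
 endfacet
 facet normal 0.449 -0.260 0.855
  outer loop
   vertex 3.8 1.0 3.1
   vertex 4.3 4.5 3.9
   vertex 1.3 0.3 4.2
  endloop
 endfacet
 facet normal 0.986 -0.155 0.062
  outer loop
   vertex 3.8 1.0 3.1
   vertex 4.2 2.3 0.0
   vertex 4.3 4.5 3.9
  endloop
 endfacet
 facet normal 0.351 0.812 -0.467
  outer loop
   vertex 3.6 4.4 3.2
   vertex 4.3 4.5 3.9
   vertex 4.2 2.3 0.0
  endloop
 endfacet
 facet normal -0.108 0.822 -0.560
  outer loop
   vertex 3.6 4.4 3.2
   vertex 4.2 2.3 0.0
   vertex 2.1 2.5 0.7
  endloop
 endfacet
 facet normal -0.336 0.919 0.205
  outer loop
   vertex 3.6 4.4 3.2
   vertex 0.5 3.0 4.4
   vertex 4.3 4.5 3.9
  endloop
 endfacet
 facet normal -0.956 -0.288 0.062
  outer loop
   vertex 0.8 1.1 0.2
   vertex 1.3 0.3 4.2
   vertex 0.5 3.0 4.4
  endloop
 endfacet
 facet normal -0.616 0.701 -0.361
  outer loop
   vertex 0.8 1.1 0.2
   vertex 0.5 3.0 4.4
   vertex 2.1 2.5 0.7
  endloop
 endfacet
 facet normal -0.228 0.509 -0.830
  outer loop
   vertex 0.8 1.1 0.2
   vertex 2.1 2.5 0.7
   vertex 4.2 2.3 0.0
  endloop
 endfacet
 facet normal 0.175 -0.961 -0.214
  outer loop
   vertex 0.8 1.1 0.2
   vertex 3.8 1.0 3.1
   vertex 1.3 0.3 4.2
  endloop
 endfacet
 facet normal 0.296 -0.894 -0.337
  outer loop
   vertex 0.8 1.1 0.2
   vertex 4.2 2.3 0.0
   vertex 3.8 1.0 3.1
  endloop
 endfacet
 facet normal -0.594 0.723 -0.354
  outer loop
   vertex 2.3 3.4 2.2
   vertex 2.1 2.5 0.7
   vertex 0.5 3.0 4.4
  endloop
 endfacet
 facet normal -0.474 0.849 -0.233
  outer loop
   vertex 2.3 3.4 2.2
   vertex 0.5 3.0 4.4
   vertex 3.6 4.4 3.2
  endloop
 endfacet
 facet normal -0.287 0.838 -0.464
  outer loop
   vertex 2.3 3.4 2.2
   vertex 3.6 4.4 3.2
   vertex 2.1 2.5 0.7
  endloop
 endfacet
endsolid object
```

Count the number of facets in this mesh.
14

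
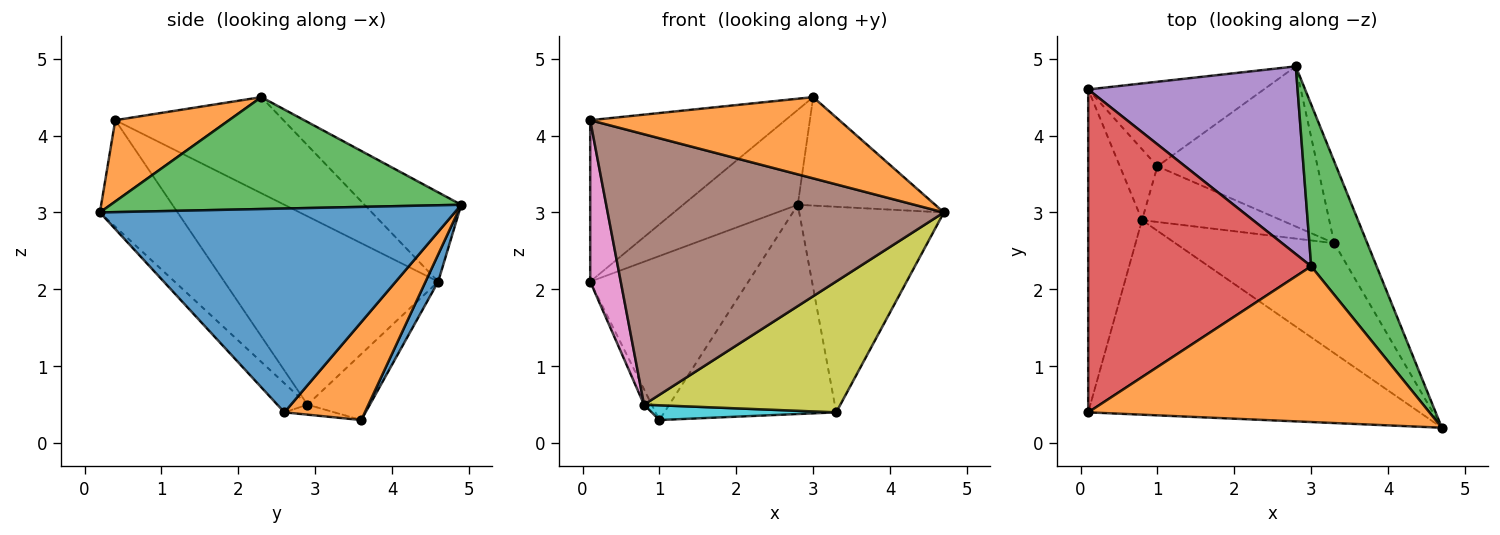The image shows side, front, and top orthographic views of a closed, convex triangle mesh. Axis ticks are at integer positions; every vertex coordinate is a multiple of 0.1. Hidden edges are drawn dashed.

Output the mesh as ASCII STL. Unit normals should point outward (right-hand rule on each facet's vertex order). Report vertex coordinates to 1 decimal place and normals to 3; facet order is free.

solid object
 facet normal 0.071 0.887 -0.457
  outer loop
   vertex 0.1 4.6 2.1
   vertex 2.8 4.9 3.1
   vertex 1.0 3.6 0.3
  endloop
 endfacet
 facet normal 0.207 -0.452 0.868
  outer loop
   vertex 3.0 2.3 4.5
   vertex 0.1 0.4 4.2
   vertex 4.7 0.2 3.0
  endloop
 endfacet
 facet normal 0.818 0.320 0.478
  outer loop
   vertex 3.0 2.3 4.5
   vertex 4.7 0.2 3.0
   vertex 2.8 4.9 3.1
  endloop
 endfacet
 facet normal -0.360 0.417 0.835
  outer loop
   vertex 3.0 2.3 4.5
   vertex 0.1 4.6 2.1
   vertex 0.1 0.4 4.2
  endloop
 endfacet
 facet normal -0.356 0.422 0.834
  outer loop
   vertex 3.0 2.3 4.5
   vertex 2.8 4.9 3.1
   vertex 0.1 4.6 2.1
  endloop
 endfacet
 facet normal -0.184 -0.798 -0.574
  outer loop
   vertex 0.8 2.9 0.5
   vertex 4.7 0.2 3.0
   vertex 0.1 0.4 4.2
  endloop
 endfacet
 facet normal -0.953 -0.136 -0.272
  outer loop
   vertex 0.8 2.9 0.5
   vertex 0.1 0.4 4.2
   vertex 0.1 4.6 2.1
  endloop
 endfacet
 facet normal -0.864 0.107 -0.491
  outer loop
   vertex 0.8 2.9 0.5
   vertex 0.1 4.6 2.1
   vertex 1.0 3.6 0.3
  endloop
 endfacet
 facet normal -0.117 -0.760 -0.639
  outer loop
   vertex 3.3 2.6 0.4
   vertex 4.7 0.2 3.0
   vertex 0.8 2.9 0.5
  endloop
 endfacet
 facet normal -0.069 -0.256 -0.964
  outer loop
   vertex 3.3 2.6 0.4
   vertex 0.8 2.9 0.5
   vertex 1.0 3.6 0.3
  endloop
 endfacet
 facet normal 0.916 0.373 -0.148
  outer loop
   vertex 3.3 2.6 0.4
   vertex 2.8 4.9 3.1
   vertex 4.7 0.2 3.0
  endloop
 endfacet
 facet normal 0.348 0.744 -0.570
  outer loop
   vertex 3.3 2.6 0.4
   vertex 1.0 3.6 0.3
   vertex 2.8 4.9 3.1
  endloop
 endfacet
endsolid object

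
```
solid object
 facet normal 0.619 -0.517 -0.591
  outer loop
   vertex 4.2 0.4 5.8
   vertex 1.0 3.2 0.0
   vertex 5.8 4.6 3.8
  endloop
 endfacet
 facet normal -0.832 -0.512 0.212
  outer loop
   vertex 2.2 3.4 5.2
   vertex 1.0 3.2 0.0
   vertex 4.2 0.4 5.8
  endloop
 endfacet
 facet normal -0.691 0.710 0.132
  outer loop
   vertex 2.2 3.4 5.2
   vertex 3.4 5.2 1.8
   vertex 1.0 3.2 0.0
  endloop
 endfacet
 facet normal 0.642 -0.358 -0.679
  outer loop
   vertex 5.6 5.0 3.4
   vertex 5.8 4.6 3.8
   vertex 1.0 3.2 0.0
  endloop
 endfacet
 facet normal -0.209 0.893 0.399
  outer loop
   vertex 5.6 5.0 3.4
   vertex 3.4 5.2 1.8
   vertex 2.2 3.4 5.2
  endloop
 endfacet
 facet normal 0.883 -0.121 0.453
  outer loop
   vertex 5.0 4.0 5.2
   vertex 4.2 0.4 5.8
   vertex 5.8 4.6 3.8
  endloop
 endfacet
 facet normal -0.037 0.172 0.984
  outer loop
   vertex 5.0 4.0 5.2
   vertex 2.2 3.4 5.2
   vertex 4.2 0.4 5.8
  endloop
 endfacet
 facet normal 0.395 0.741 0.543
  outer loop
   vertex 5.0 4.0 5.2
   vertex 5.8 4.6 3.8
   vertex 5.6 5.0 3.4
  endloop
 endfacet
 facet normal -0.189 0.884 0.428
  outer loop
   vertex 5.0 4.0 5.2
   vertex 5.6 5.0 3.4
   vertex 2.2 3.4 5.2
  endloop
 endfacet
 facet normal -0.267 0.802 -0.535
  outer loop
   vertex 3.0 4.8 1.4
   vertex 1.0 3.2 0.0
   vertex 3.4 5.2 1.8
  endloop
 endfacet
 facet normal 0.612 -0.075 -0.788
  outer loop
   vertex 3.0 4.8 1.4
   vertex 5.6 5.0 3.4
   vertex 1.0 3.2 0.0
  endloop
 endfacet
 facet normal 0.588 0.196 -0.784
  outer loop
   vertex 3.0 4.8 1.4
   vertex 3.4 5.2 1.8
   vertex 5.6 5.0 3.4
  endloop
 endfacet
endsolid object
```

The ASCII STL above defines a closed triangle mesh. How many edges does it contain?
18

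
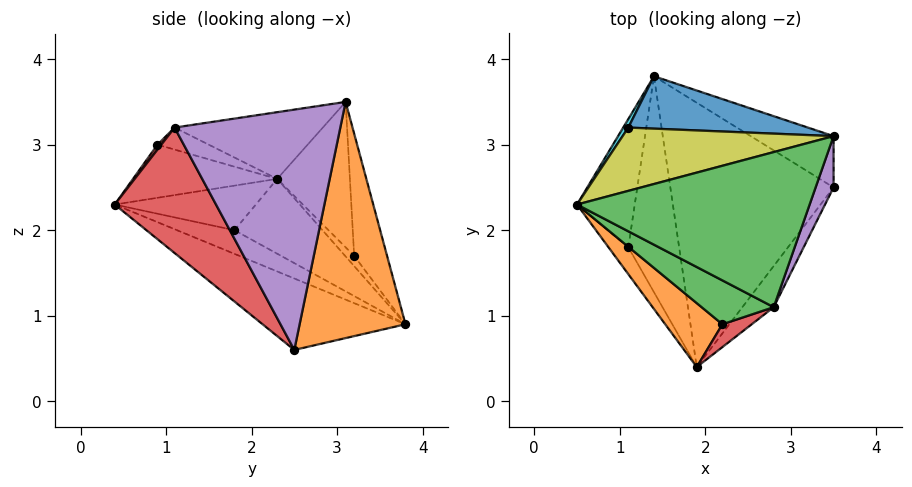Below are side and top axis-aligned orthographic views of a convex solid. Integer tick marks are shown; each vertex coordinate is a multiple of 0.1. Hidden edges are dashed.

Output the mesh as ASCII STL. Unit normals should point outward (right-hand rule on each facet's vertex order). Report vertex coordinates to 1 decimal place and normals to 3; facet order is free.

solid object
 facet normal -0.367 -0.400 -0.840
  outer loop
   vertex 1.4 3.8 0.9
   vertex 3.5 2.5 0.6
   vertex 1.9 0.4 2.3
  endloop
 endfacet
 facet normal 0.500 0.848 -0.175
  outer loop
   vertex 1.4 3.8 0.9
   vertex 3.5 3.1 3.5
   vertex 3.5 2.5 0.6
  endloop
 endfacet
 facet normal -0.275 -0.048 0.960
  outer loop
   vertex 2.8 1.1 3.2
   vertex 3.5 3.1 3.5
   vertex 0.5 2.3 2.6
  endloop
 endfacet
 facet normal 0.708 -0.683 -0.177
  outer loop
   vertex 2.8 1.1 3.2
   vertex 1.9 0.4 2.3
   vertex 3.5 2.5 0.6
  endloop
 endfacet
 facet normal 0.938 -0.339 0.070
  outer loop
   vertex 2.8 1.1 3.2
   vertex 3.5 2.5 0.6
   vertex 3.5 3.1 3.5
  endloop
 endfacet
 facet normal -0.780 -0.520 -0.347
  outer loop
   vertex 1.1 1.8 2.0
   vertex 1.9 0.4 2.3
   vertex 0.5 2.3 2.6
  endloop
 endfacet
 facet normal -0.774 -0.212 -0.597
  outer loop
   vertex 1.1 1.8 2.0
   vertex 0.5 2.3 2.6
   vertex 1.4 3.8 0.9
  endloop
 endfacet
 facet normal -0.387 -0.399 -0.831
  outer loop
   vertex 1.1 1.8 2.0
   vertex 1.4 3.8 0.9
   vertex 1.9 0.4 2.3
  endloop
 endfacet
 facet normal -0.363 0.769 0.527
  outer loop
   vertex 1.1 3.2 1.7
   vertex 0.5 2.3 2.6
   vertex 3.5 3.1 3.5
  endloop
 endfacet
 facet normal -0.619 0.722 0.309
  outer loop
   vertex 1.1 3.2 1.7
   vertex 1.4 3.8 0.9
   vertex 0.5 2.3 2.6
  endloop
 endfacet
 facet normal -0.329 0.810 0.484
  outer loop
   vertex 1.1 3.2 1.7
   vertex 3.5 3.1 3.5
   vertex 1.4 3.8 0.9
  endloop
 endfacet
 facet normal -0.579 -0.525 0.623
  outer loop
   vertex 2.2 0.9 3.0
   vertex 0.5 2.3 2.6
   vertex 1.9 0.4 2.3
  endloop
 endfacet
 facet normal -0.291 -0.081 0.953
  outer loop
   vertex 2.2 0.9 3.0
   vertex 2.8 1.1 3.2
   vertex 0.5 2.3 2.6
  endloop
 endfacet
 facet normal 0.092 -0.829 0.552
  outer loop
   vertex 2.2 0.9 3.0
   vertex 1.9 0.4 2.3
   vertex 2.8 1.1 3.2
  endloop
 endfacet
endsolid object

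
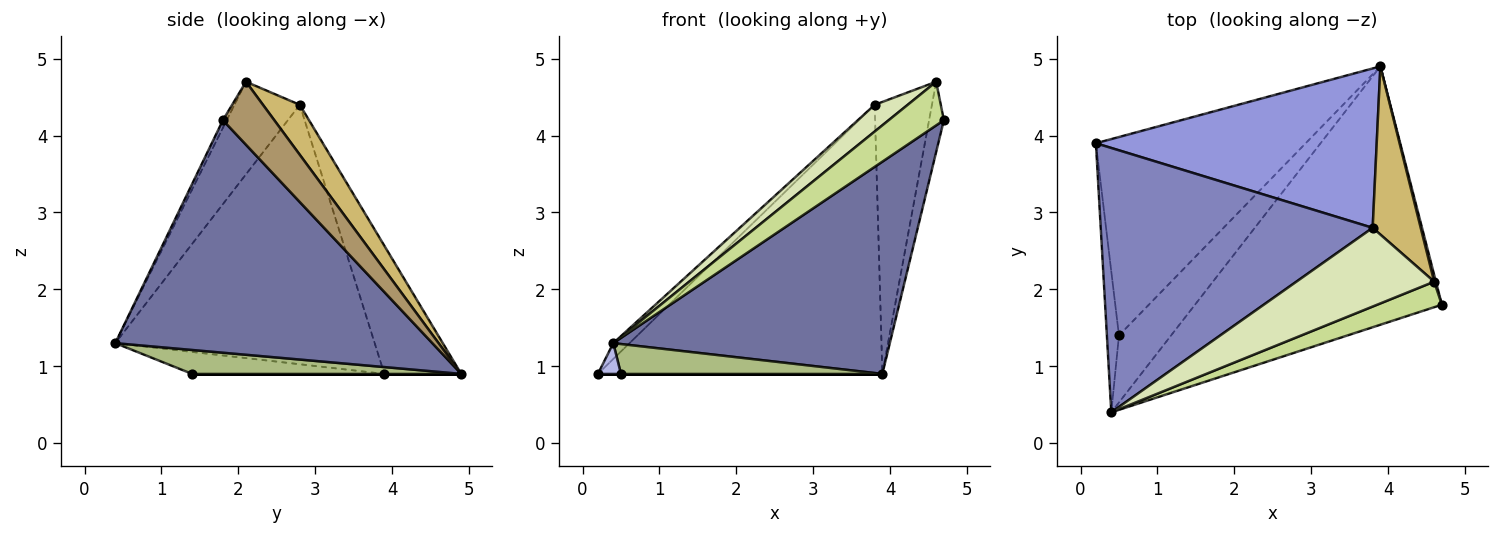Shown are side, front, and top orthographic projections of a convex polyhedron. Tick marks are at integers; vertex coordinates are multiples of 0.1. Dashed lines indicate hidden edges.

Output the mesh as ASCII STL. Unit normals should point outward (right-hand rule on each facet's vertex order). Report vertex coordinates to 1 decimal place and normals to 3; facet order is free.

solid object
 facet normal 0.588 -0.513 -0.625
  outer loop
   vertex 3.9 4.9 0.9
   vertex 4.7 1.8 4.2
   vertex 0.4 0.4 1.3
  endloop
 endfacet
 facet normal -0.690 0.043 0.723
  outer loop
   vertex 3.8 2.8 4.4
   vertex 0.2 3.9 0.9
   vertex 0.4 0.4 1.3
  endloop
 endfacet
 facet normal -0.226 0.838 0.496
  outer loop
   vertex 3.8 2.8 4.4
   vertex 3.9 4.9 0.9
   vertex 0.2 3.9 0.9
  endloop
 endfacet
 facet normal -0.871 -0.105 -0.479
  outer loop
   vertex 0.5 1.4 0.9
   vertex 0.4 0.4 1.3
   vertex 0.2 3.9 0.9
  endloop
 endfacet
 facet normal 0.000 0.000 -1.000
  outer loop
   vertex 0.5 1.4 0.9
   vertex 0.2 3.9 0.9
   vertex 3.9 4.9 0.9
  endloop
 endfacet
 facet normal 0.387 -0.376 -0.842
  outer loop
   vertex 0.5 1.4 0.9
   vertex 3.9 4.9 0.9
   vertex 0.4 0.4 1.3
  endloop
 endfacet
 facet normal -0.060 -0.861 0.505
  outer loop
   vertex 4.6 2.1 4.7
   vertex 0.4 0.4 1.3
   vertex 4.7 1.8 4.2
  endloop
 endfacet
 facet normal -0.537 -0.271 0.799
  outer loop
   vertex 4.6 2.1 4.7
   vertex 3.8 2.8 4.4
   vertex 0.4 0.4 1.3
  endloop
 endfacet
 facet normal 0.961 0.276 0.026
  outer loop
   vertex 4.6 2.1 4.7
   vertex 4.7 1.8 4.2
   vertex 3.9 4.9 0.9
  endloop
 endfacet
 facet normal 0.480 0.746 0.461
  outer loop
   vertex 4.6 2.1 4.7
   vertex 3.9 4.9 0.9
   vertex 3.8 2.8 4.4
  endloop
 endfacet
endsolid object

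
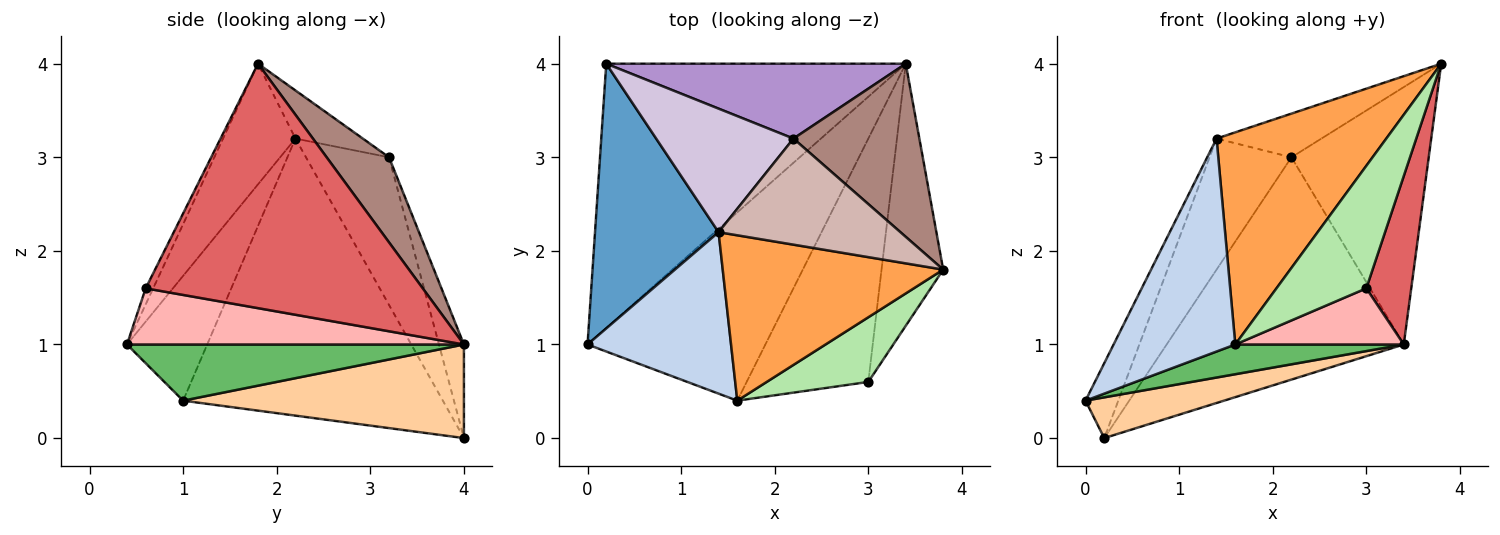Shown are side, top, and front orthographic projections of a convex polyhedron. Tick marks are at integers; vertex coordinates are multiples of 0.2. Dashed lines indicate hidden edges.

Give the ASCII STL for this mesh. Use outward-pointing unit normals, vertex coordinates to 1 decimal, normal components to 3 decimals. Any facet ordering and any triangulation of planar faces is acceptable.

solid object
 facet normal -0.907 0.114 0.405
  outer loop
   vertex 1.4 2.2 3.2
   vertex 0.2 4.0 0.0
   vertex 0.0 1.0 0.4
  endloop
 endfacet
 facet normal -0.465 -0.705 0.535
  outer loop
   vertex 1.4 2.2 3.2
   vertex 0.0 1.0 0.4
   vertex 1.6 0.4 1.0
  endloop
 endfacet
 facet normal -0.319 -0.748 0.583
  outer loop
   vertex 1.4 2.2 3.2
   vertex 1.6 0.4 1.0
   vertex 3.8 1.8 4.0
  endloop
 endfacet
 facet normal 0.295 -0.146 -0.944
  outer loop
   vertex 3.4 4.0 1.0
   vertex 0.0 1.0 0.4
   vertex 0.2 4.0 0.0
  endloop
 endfacet
 facet normal 0.298 -0.149 -0.943
  outer loop
   vertex 3.4 4.0 1.0
   vertex 1.6 0.4 1.0
   vertex 0.0 1.0 0.4
  endloop
 endfacet
 facet normal -0.073 -0.882 0.465
  outer loop
   vertex 3.0 0.6 1.6
   vertex 3.8 1.8 4.0
   vertex 1.6 0.4 1.0
  endloop
 endfacet
 facet normal 0.958 -0.155 -0.242
  outer loop
   vertex 3.0 0.6 1.6
   vertex 3.4 4.0 1.0
   vertex 3.8 1.8 4.0
  endloop
 endfacet
 facet normal 0.410 -0.205 -0.889
  outer loop
   vertex 3.0 0.6 1.6
   vertex 1.6 0.4 1.0
   vertex 3.4 4.0 1.0
  endloop
 endfacet
 facet normal -0.099 0.943 0.318
  outer loop
   vertex 2.2 3.2 3.0
   vertex 3.4 4.0 1.0
   vertex 0.2 4.0 0.0
  endloop
 endfacet
 facet normal -0.594 0.585 0.552
  outer loop
   vertex 2.2 3.2 3.0
   vertex 0.2 4.0 0.0
   vertex 1.4 2.2 3.2
  endloop
 endfacet
 facet normal 0.353 0.776 0.522
  outer loop
   vertex 2.2 3.2 3.0
   vertex 3.8 1.8 4.0
   vertex 3.4 4.0 1.0
  endloop
 endfacet
 facet normal -0.238 0.370 0.898
  outer loop
   vertex 2.2 3.2 3.0
   vertex 1.4 2.2 3.2
   vertex 3.8 1.8 4.0
  endloop
 endfacet
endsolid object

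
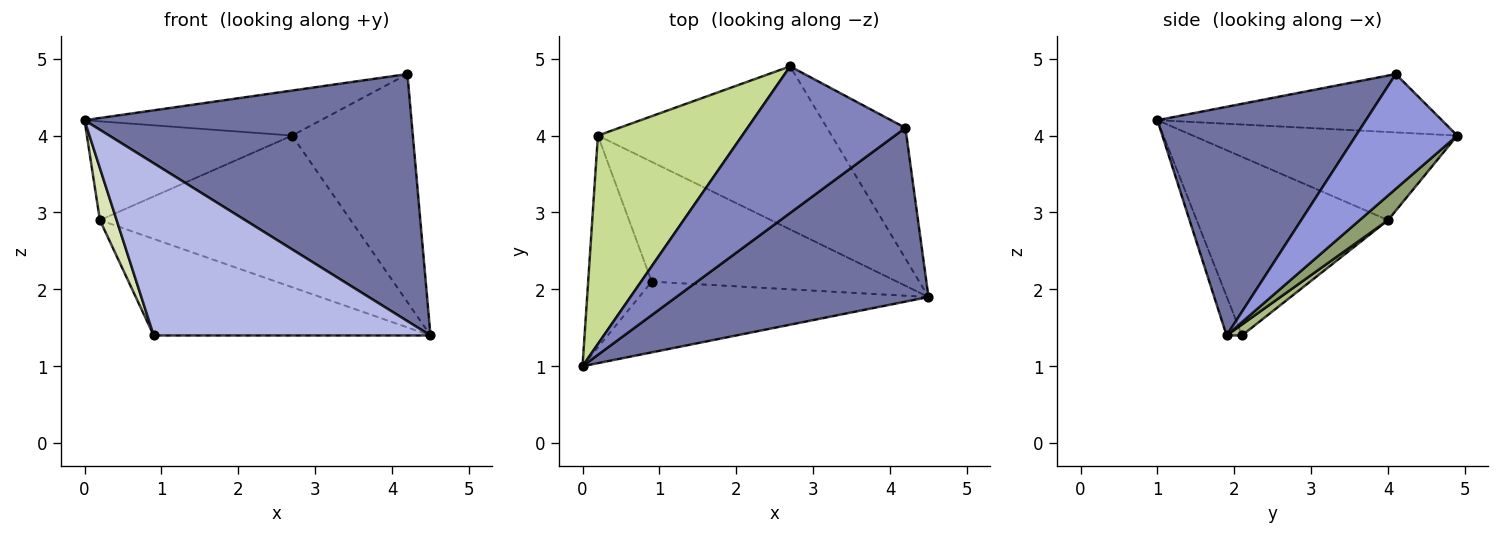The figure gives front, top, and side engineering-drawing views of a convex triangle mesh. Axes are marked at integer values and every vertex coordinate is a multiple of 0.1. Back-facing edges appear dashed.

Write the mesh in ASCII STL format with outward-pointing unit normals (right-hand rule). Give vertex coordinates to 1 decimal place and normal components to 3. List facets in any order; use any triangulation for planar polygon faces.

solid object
 facet normal 0.462 -0.725 0.510
  outer loop
   vertex 4.2 4.1 4.8
   vertex 0.0 1.0 4.2
   vertex 4.5 1.9 1.4
  endloop
 endfacet
 facet normal -0.333 0.277 0.901
  outer loop
   vertex 4.2 4.1 4.8
   vertex 2.7 4.9 4.0
   vertex 0.0 1.0 4.2
  endloop
 endfacet
 facet normal 0.589 0.701 -0.402
  outer loop
   vertex 4.2 4.1 4.8
   vertex 4.5 1.9 1.4
   vertex 2.7 4.9 4.0
  endloop
 endfacet
 facet normal -0.051 -0.924 -0.379
  outer loop
   vertex 0.9 2.1 1.4
   vertex 4.5 1.9 1.4
   vertex 0.0 1.0 4.2
  endloop
 endfacet
 facet normal 0.077 0.679 -0.730
  outer loop
   vertex 0.2 4.0 2.9
   vertex 2.7 4.9 4.0
   vertex 4.5 1.9 1.4
  endloop
 endfacet
 facet normal 0.035 0.627 -0.778
  outer loop
   vertex 0.2 4.0 2.9
   vertex 4.5 1.9 1.4
   vertex 0.9 2.1 1.4
  endloop
 endfacet
 facet normal -0.483 0.375 0.791
  outer loop
   vertex 0.2 4.0 2.9
   vertex 0.0 1.0 4.2
   vertex 2.7 4.9 4.0
  endloop
 endfacet
 facet normal -0.939 -0.082 -0.334
  outer loop
   vertex 0.2 4.0 2.9
   vertex 0.9 2.1 1.4
   vertex 0.0 1.0 4.2
  endloop
 endfacet
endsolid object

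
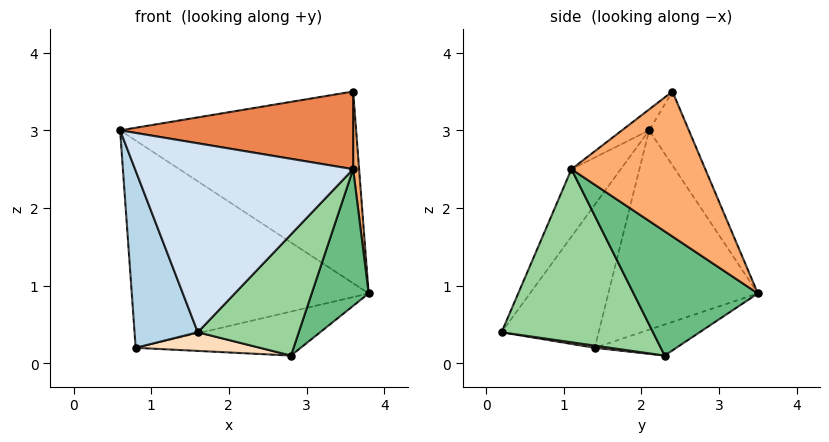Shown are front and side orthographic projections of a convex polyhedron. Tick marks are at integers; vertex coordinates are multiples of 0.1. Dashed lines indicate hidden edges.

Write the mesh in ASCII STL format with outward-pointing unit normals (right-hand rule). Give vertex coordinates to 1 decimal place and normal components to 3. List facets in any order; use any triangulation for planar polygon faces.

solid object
 facet normal -0.154 0.914 0.375
  outer loop
   vertex 3.6 2.4 3.5
   vertex 3.8 3.5 0.9
   vertex 0.6 2.1 3.0
  endloop
 endfacet
 facet normal -0.518 0.820 -0.242
  outer loop
   vertex 0.8 1.4 0.2
   vertex 0.6 2.1 3.0
   vertex 3.8 3.5 0.9
  endloop
 endfacet
 facet normal -0.835 -0.544 0.076
  outer loop
   vertex 0.8 1.4 0.2
   vertex 1.6 0.2 0.4
   vertex 0.6 2.1 3.0
  endloop
 endfacet
 facet normal -0.187 -0.826 0.532
  outer loop
   vertex 3.6 1.1 2.5
   vertex 0.6 2.1 3.0
   vertex 1.6 0.2 0.4
  endloop
 endfacet
 facet normal -0.071 -0.608 0.791
  outer loop
   vertex 3.6 1.1 2.5
   vertex 3.6 2.4 3.5
   vertex 0.6 2.1 3.0
  endloop
 endfacet
 facet normal 0.997 -0.045 0.058
  outer loop
   vertex 3.6 1.1 2.5
   vertex 3.8 3.5 0.9
   vertex 3.6 2.4 3.5
  endloop
 endfacet
 facet normal -0.347 0.703 -0.620
  outer loop
   vertex 2.8 2.3 0.1
   vertex 0.8 1.4 0.2
   vertex 3.8 3.5 0.9
  endloop
 endfacet
 facet normal 0.019 -0.152 -0.988
  outer loop
   vertex 2.8 2.3 0.1
   vertex 1.6 0.2 0.4
   vertex 0.8 1.4 0.2
  endloop
 endfacet
 facet normal 0.809 -0.371 -0.455
  outer loop
   vertex 2.8 2.3 0.1
   vertex 3.8 3.5 0.9
   vertex 3.6 1.1 2.5
  endloop
 endfacet
 facet normal 0.728 -0.485 -0.485
  outer loop
   vertex 2.8 2.3 0.1
   vertex 3.6 1.1 2.5
   vertex 1.6 0.2 0.4
  endloop
 endfacet
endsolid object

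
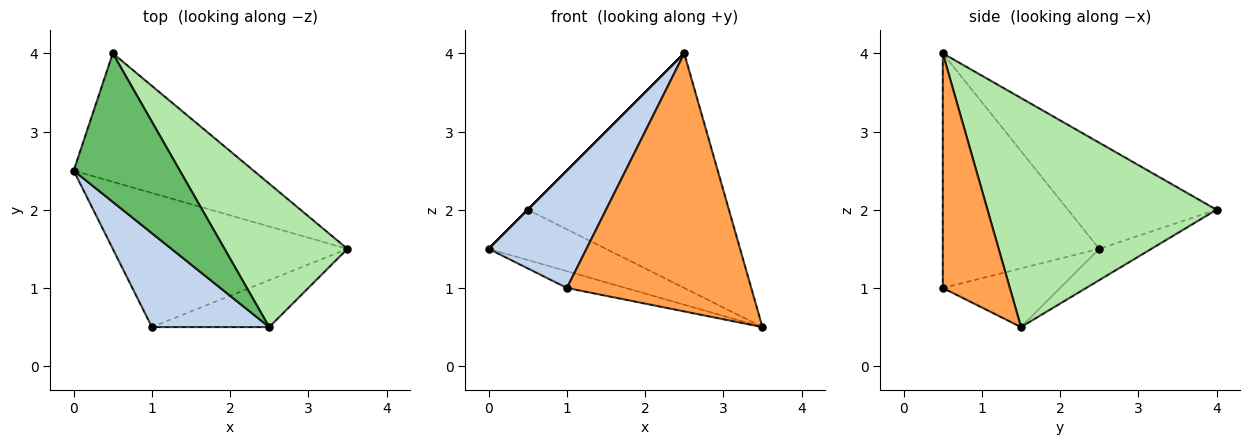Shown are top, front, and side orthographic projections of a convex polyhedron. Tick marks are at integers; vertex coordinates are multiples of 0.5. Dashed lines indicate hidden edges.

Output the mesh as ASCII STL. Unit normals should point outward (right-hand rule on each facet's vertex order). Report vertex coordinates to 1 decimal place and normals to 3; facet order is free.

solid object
 facet normal -0.241 0.120 -0.963
  outer loop
   vertex 1.0 0.5 1.0
   vertex 0.0 2.5 1.5
   vertex 3.5 1.5 0.5
  endloop
 endfacet
 facet normal -0.781 -0.488 0.390
  outer loop
   vertex 2.5 0.5 4.0
   vertex 0.0 2.5 1.5
   vertex 1.0 0.5 1.0
  endloop
 endfacet
 facet normal 0.337 -0.926 -0.168
  outer loop
   vertex 2.5 0.5 4.0
   vertex 1.0 0.5 1.0
   vertex 3.5 1.5 0.5
  endloop
 endfacet
 facet normal -0.160 0.360 -0.919
  outer loop
   vertex 0.5 4.0 2.0
   vertex 3.5 1.5 0.5
   vertex 0.0 2.5 1.5
  endloop
 endfacet
 facet normal -0.707 0.000 0.707
  outer loop
   vertex 0.5 4.0 2.0
   vertex 0.0 2.5 1.5
   vertex 2.5 0.5 4.0
  endloop
 endfacet
 facet normal 0.697 0.612 0.374
  outer loop
   vertex 0.5 4.0 2.0
   vertex 2.5 0.5 4.0
   vertex 3.5 1.5 0.5
  endloop
 endfacet
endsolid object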